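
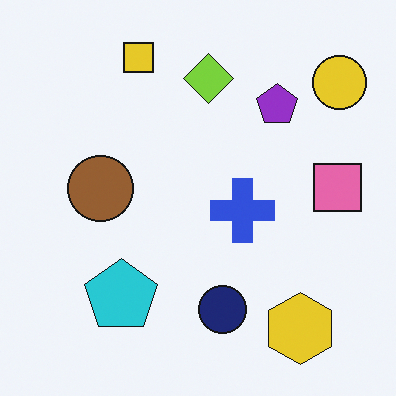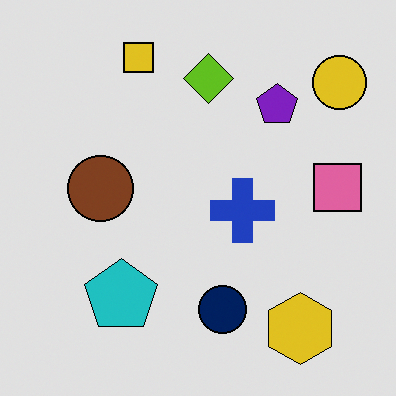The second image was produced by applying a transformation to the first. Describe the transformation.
The transformation is: posterized to a reduced palette.

Each flat color has snapped to a coarser quantized level — most visibly, the near-white background has dropped to a flat grey.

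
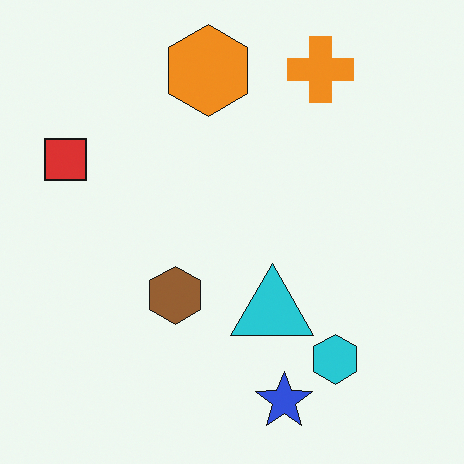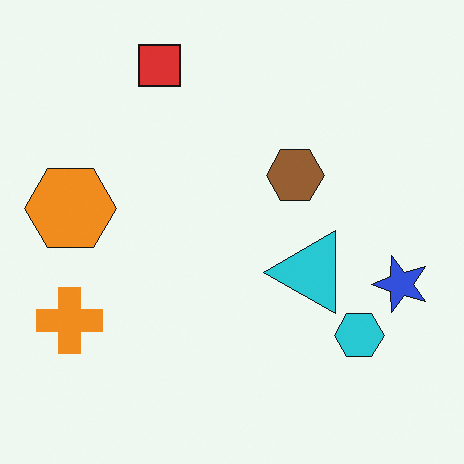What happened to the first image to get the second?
It was transposed (reflected across the top-left ↔ bottom-right diagonal).

Shapes have swapped their row and column positions — what was in the top-right is now in the bottom-left — a diagonal reflection.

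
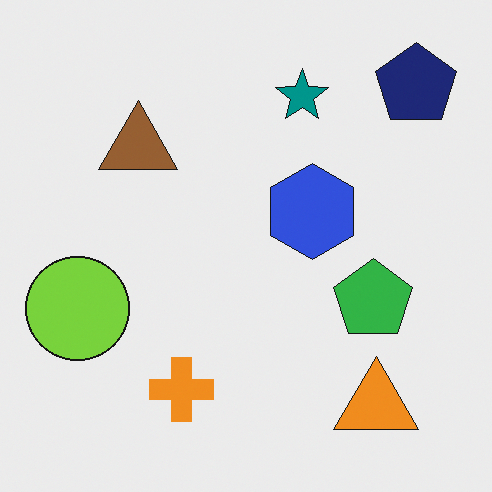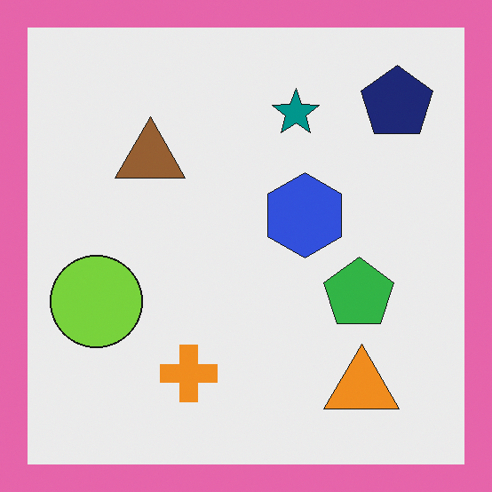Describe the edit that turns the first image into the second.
The second image is the first framed with a pink border.

A solid pink frame runs around the edge of the second image, with the content slightly shrunk inside it.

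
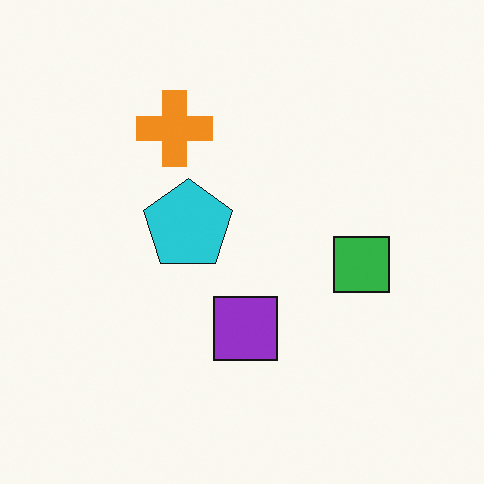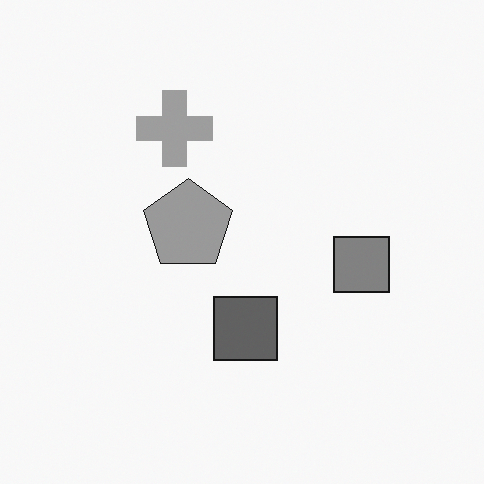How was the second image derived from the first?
This is the original image converted to grayscale.

All color is removed — every shape is now a shade of grey.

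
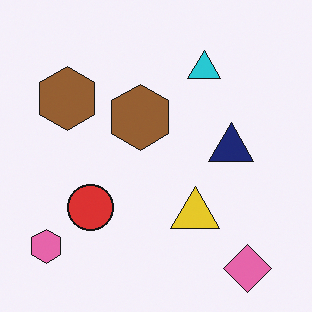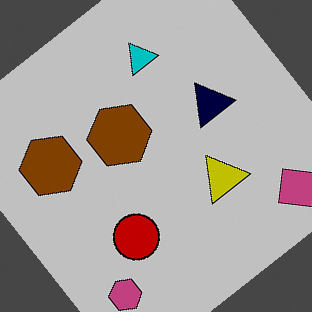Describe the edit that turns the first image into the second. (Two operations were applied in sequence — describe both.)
This is the original image aggressively posterized, then rotated counter-clockwise by a large amount — several tens of degrees.

Each flat color has snapped to a coarser quantized level — most visibly, the near-white background has dropped to a flat grey. Every shape is tilted by the same angle and the image corners show triangular fill wedges — a whole-image rotation by a non-right angle.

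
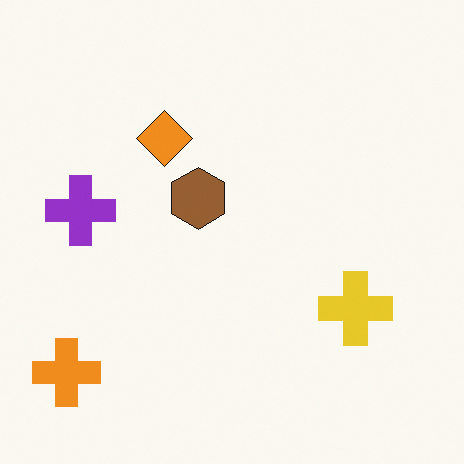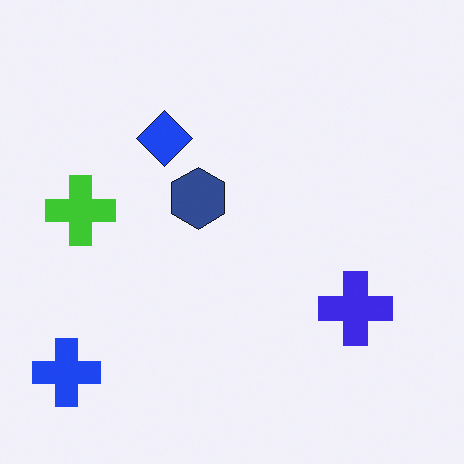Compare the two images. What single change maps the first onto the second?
The image was hue-shifted by a large amount.

Every shape's color has rotated by the same amount around the hue wheel — a uniform hue shift.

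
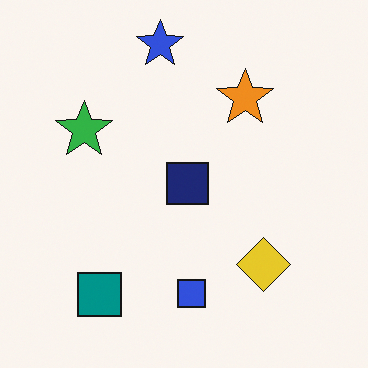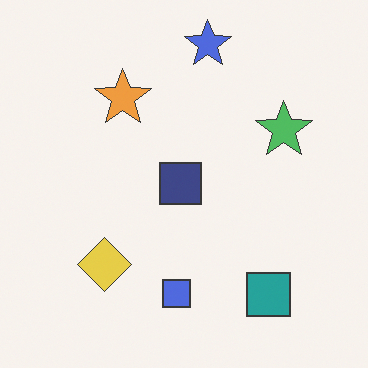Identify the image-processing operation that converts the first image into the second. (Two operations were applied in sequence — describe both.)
This is the original image flipped horizontally (left ↔ right), then given slightly reduced contrast.

The green star is in the left of the first image and the right of the second — shapes on opposite sides of the vertical midline have swapped in a mirror flip. Tones are pushed toward mid-grey across the whole image — a global contrast change.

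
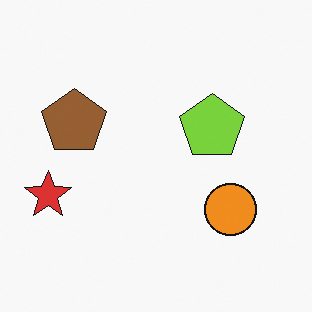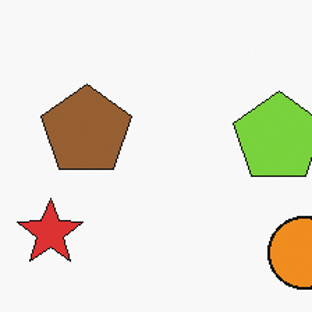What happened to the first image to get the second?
The image was cropped to a modestly smaller region and rescaled.

The visible shapes are larger and the field of view is narrower; shapes near the original edges may be partly or wholly outside the frame — a crop-and-rescale.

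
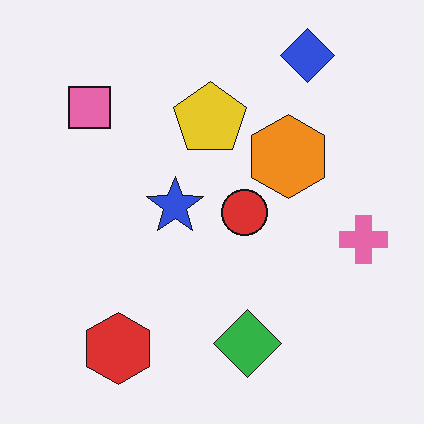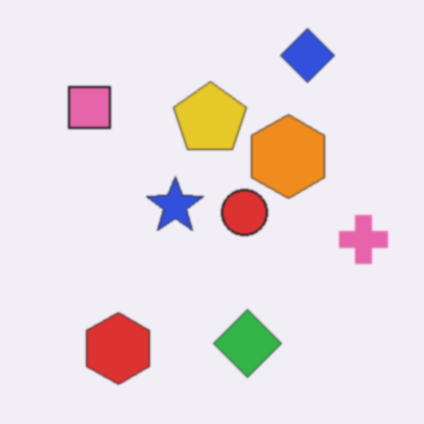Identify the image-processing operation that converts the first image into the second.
It was lightly blurred.

Shape edges and outlines are uniformly softened across the whole image.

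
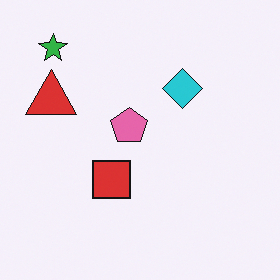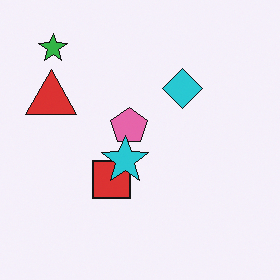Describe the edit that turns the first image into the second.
Overlaid with an additional cyan star.

A cyan star appears in the second image that is absent from the first.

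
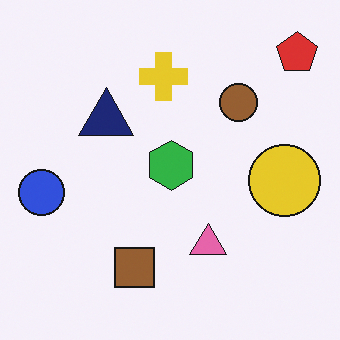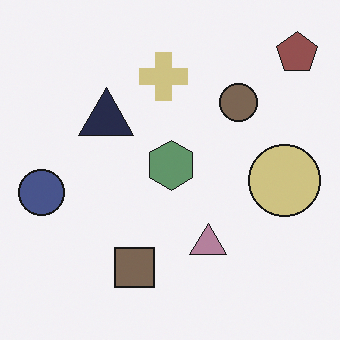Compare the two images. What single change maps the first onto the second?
Heavily desaturated.

All colors are more muted and greyish — a global saturation change.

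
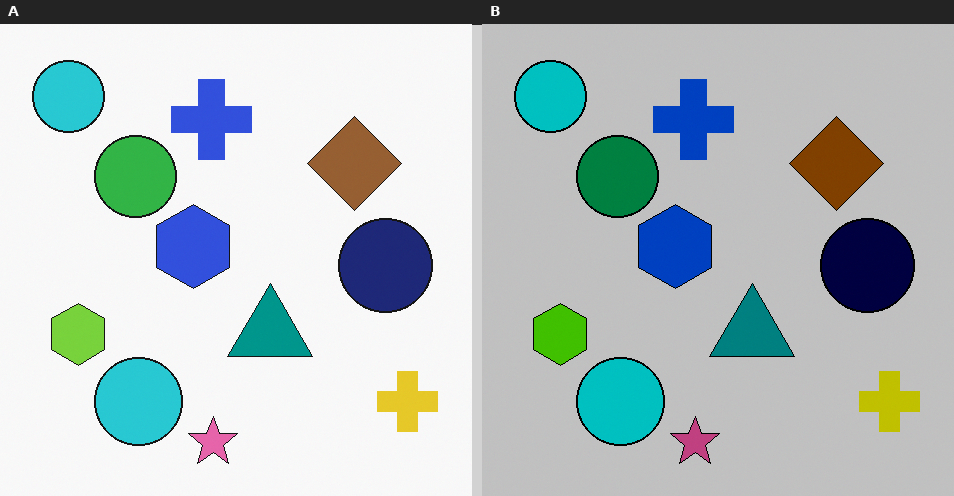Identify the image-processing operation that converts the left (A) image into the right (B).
It was heavily posterized to just a handful of flat colors.

Each flat color has snapped to a coarser quantized level — most visibly, the near-white background has dropped to a flat grey.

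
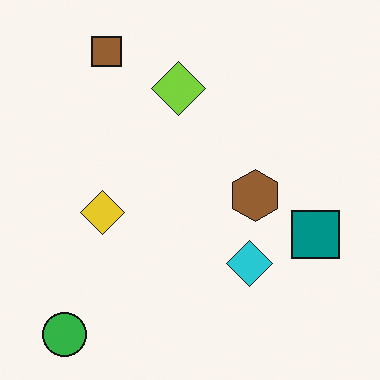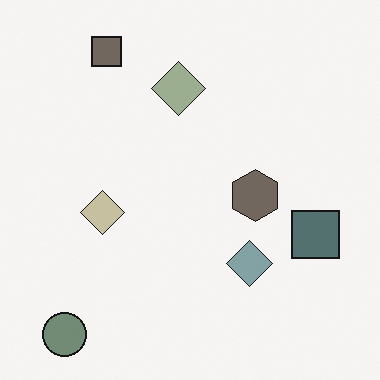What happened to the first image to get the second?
The transformation is: made much more muted (saturation change).

All colors are more muted and greyish — a global saturation change.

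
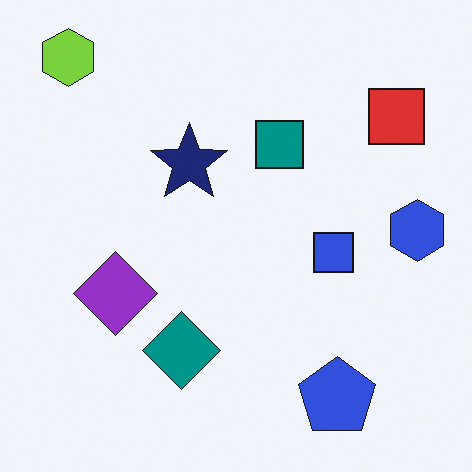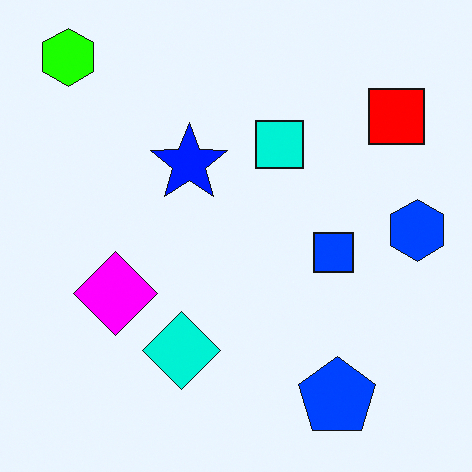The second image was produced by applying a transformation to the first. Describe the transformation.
Made much more vivid (saturation change).

All colors are more vivid — a global saturation change.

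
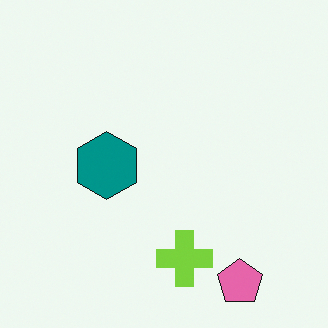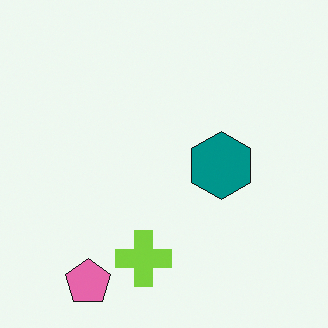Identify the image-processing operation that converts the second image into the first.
It was flipped horizontally (left ↔ right).

The pink pentagon is in the bottom-left of the second image and the bottom-right of the first — shapes on opposite sides of the vertical midline have swapped in a mirror flip.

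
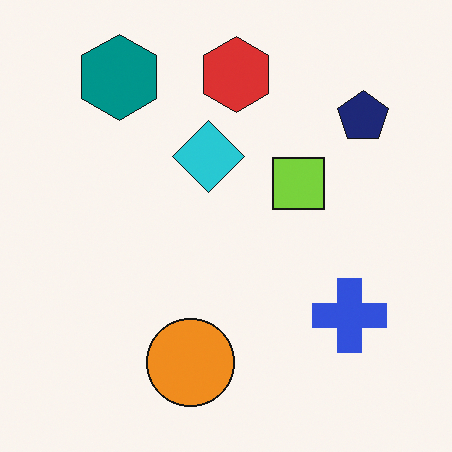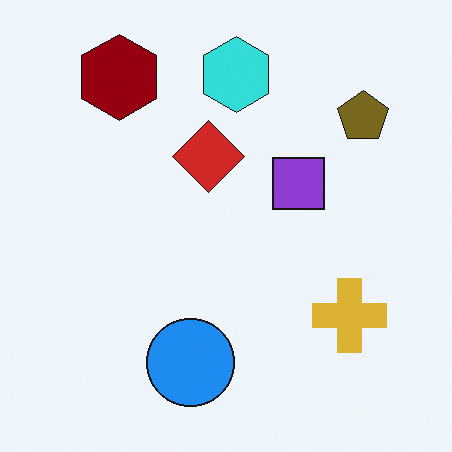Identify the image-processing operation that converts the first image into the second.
The second image is the first hue-shifted by a large amount.

Every shape's color has rotated by the same amount around the hue wheel — a uniform hue shift.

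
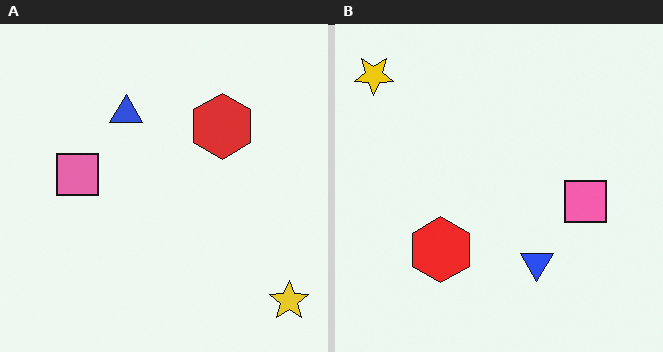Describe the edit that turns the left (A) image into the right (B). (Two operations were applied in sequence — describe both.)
It was rotated 180°, then slightly oversaturated.

The yellow star sits in the bottom-right of the left (A) image and the top-left of the right (B) — consistent with a whole-image 180° rotation. All colors are more vivid — a global saturation change.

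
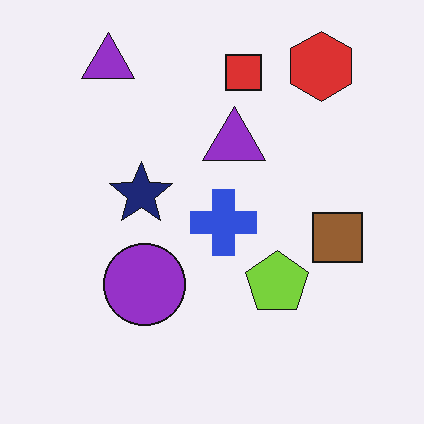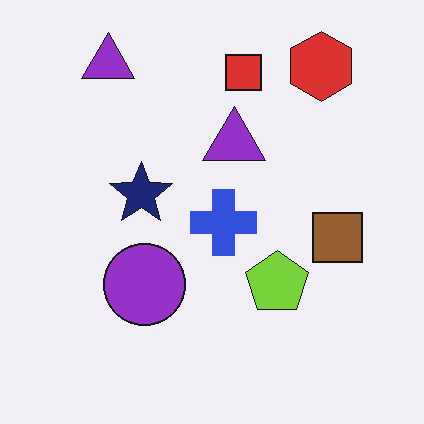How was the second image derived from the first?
Given moderate JPEG compression.

Blocky 8×8 compression artifacts appear around shape edges and the flat background shows ringing — characteristic JPEG degradation.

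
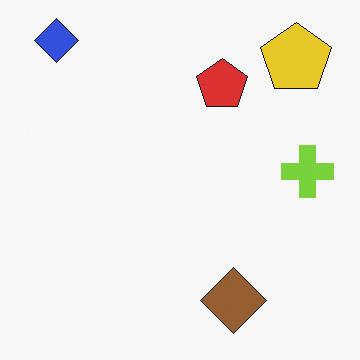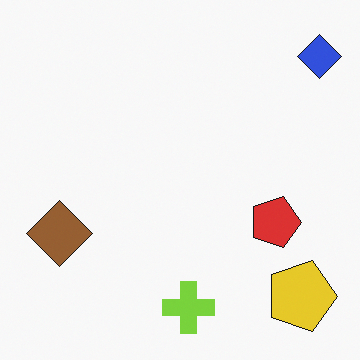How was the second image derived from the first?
The image was rotated 90° clockwise.

The blue diamond sits in the top-left of the first image and the top-right of the second — consistent with a whole-image 90° clockwise rotation.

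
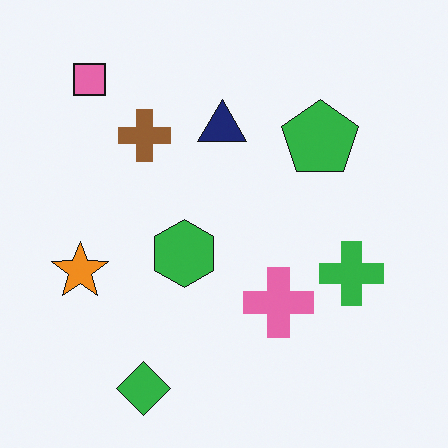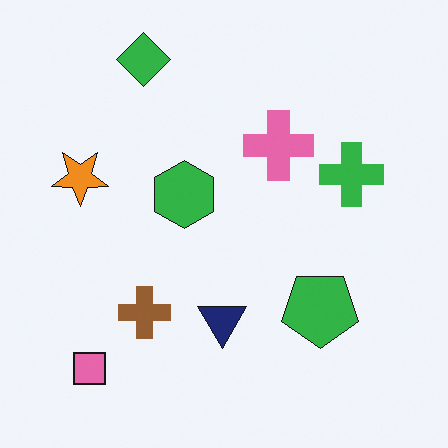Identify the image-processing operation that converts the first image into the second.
It was flipped vertically (top ↔ bottom).

The green diamond is in the bottom-left of the first image and the top-left of the second — shapes on opposite sides of the horizontal midline have swapped in a mirror flip.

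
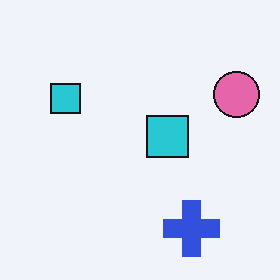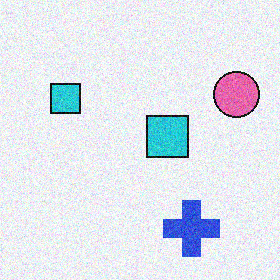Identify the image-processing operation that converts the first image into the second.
This is the original image degraded with visible gaussian noise.

Random speckle covers the whole image, including the flat background.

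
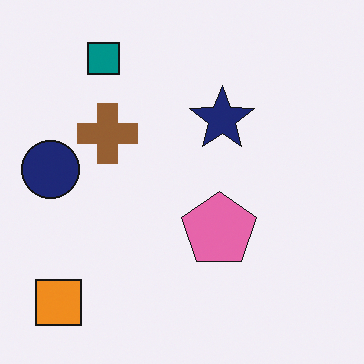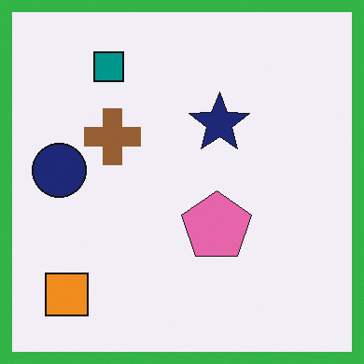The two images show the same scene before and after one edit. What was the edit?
The image was framed with a green border.

A solid green frame runs around the edge of the second image, with the content slightly shrunk inside it.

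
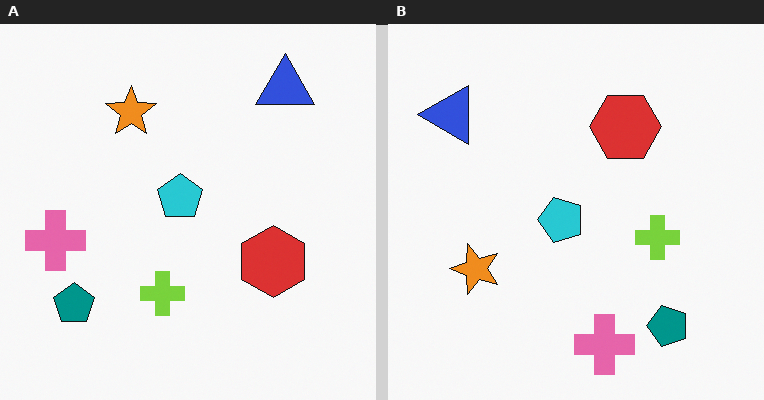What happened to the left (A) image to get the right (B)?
The right (B) image is the left (A) rotated 90° counter-clockwise.

The blue triangle sits in the top-right of the left (A) image and the top-left of the right (B) — consistent with a whole-image 90° counter-clockwise rotation.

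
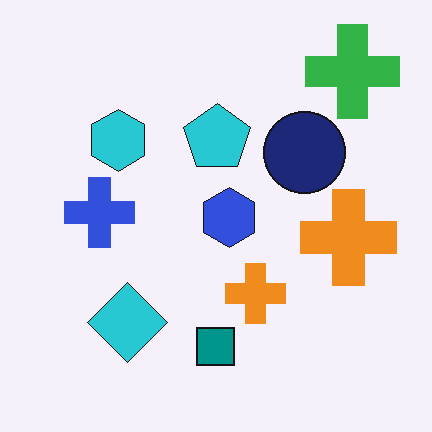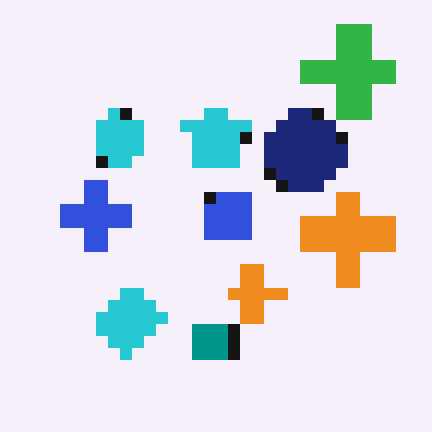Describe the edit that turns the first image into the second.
It was coarsely pixelated.

Shapes are reduced to large square blocks; fine edges and outlines are lost — a downscale-then-upscale (mosaic) effect.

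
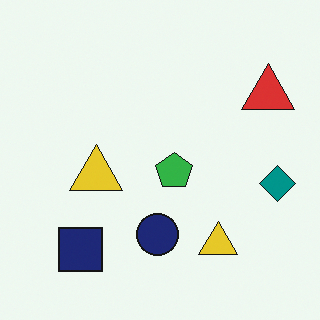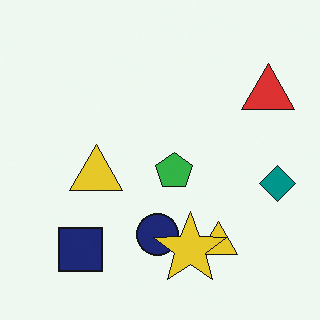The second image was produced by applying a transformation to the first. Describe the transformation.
Overlaid with an additional yellow star.

A yellow star appears in the second image that is absent from the first.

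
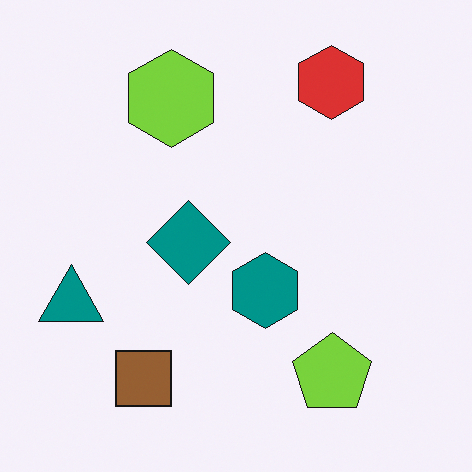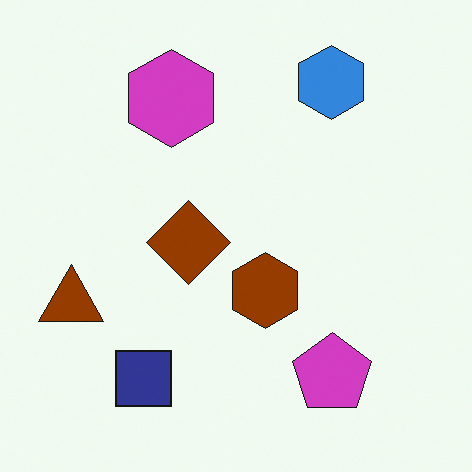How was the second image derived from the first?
The second image is the first hue-shifted through roughly half the color wheel.

Every shape's color has rotated by the same amount around the hue wheel — a uniform hue shift.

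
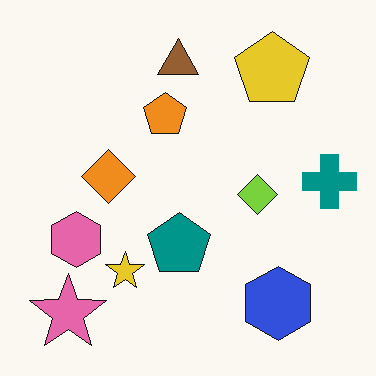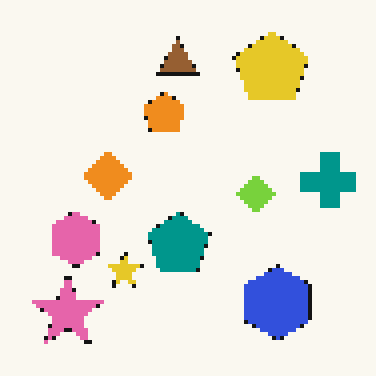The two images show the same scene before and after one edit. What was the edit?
This is the original image lightly pixelated (a mild mosaic effect).

Shapes are reduced to large square blocks; fine edges and outlines are lost — a downscale-then-upscale (mosaic) effect.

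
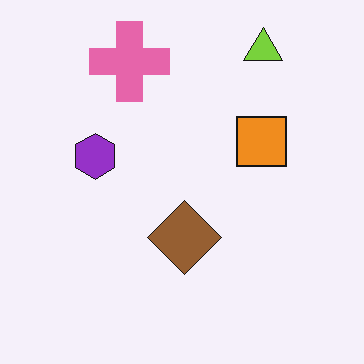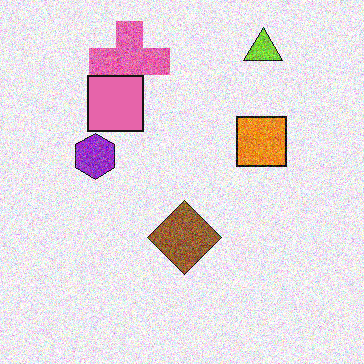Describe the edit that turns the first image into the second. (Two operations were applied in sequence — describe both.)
Degraded with strong gaussian noise, then overlaid with an additional pink square.

Random speckle covers the whole image, including the flat background. A pink square appears in the second image that is absent from the first.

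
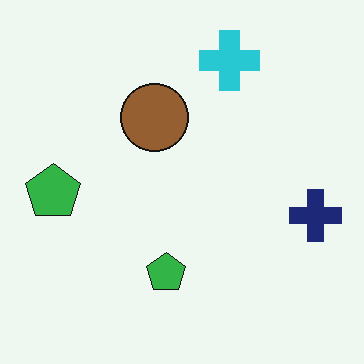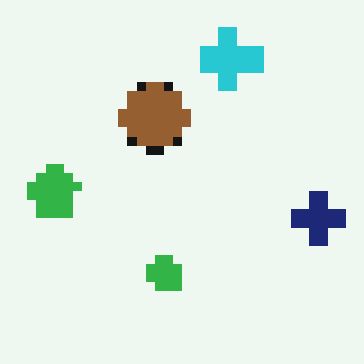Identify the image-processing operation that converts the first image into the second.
It was heavily pixelated into large blocks.

Shapes are reduced to large square blocks; fine edges and outlines are lost — a downscale-then-upscale (mosaic) effect.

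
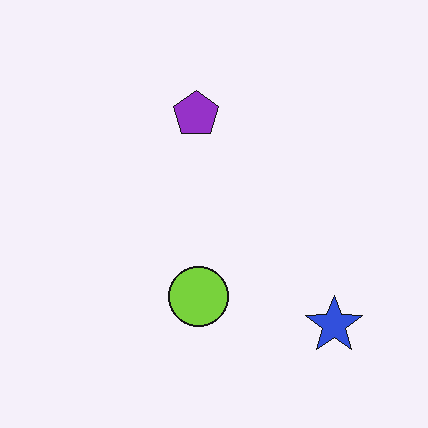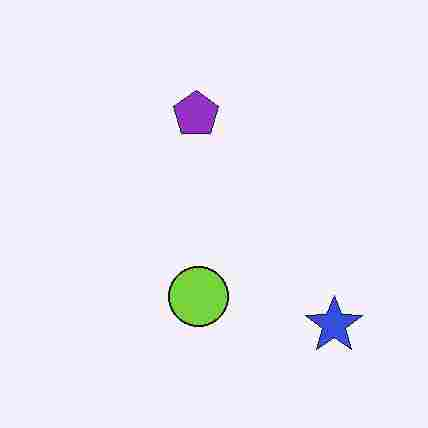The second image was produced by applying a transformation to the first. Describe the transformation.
The second image is the first degraded with heavy JPEG compression.

Blocky 8×8 compression artifacts appear around shape edges and the flat background shows ringing — characteristic JPEG degradation.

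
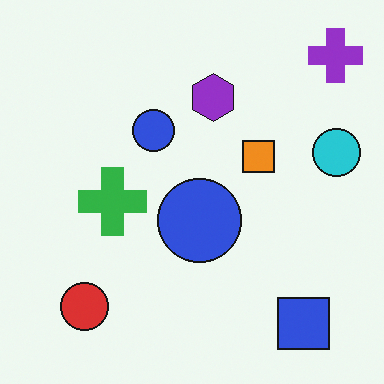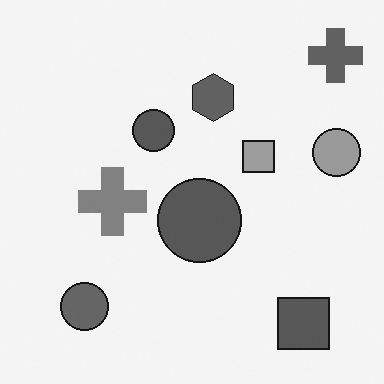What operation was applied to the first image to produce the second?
It was converted to grayscale.

All color is removed — every shape is now a shade of grey.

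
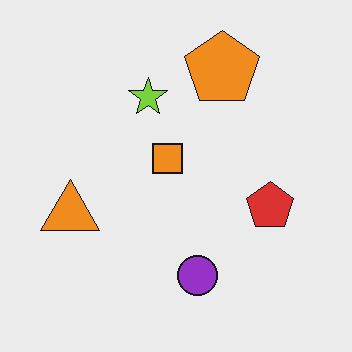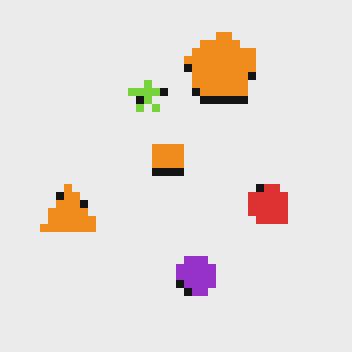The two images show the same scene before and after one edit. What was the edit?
The second image is the first pixelated into visible square blocks.

Shapes are reduced to large square blocks; fine edges and outlines are lost — a downscale-then-upscale (mosaic) effect.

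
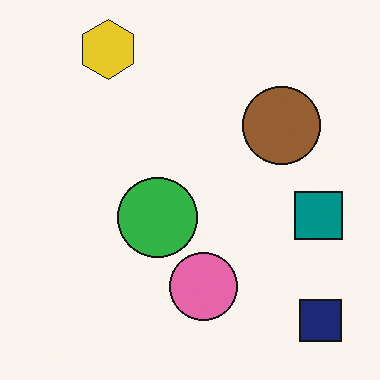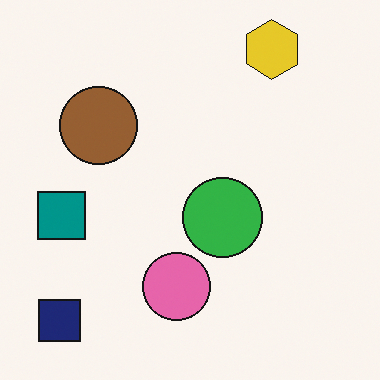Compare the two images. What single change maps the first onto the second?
Flipped horizontally (left ↔ right).

The navy square is in the bottom-right of the first image and the bottom-left of the second — shapes on opposite sides of the vertical midline have swapped in a mirror flip.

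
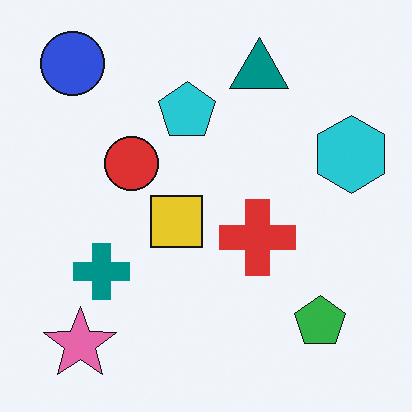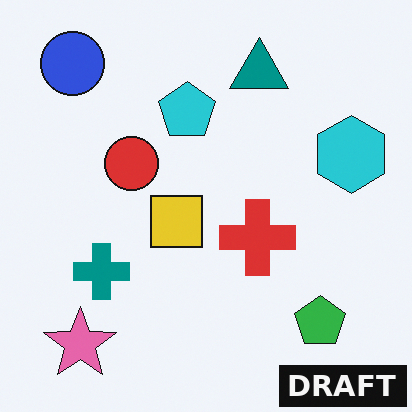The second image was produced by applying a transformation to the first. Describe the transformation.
It was watermarked with the text "DRAFT" in the lower-right corner.

A dark label reading "DRAFT" appears in the lower-right corner.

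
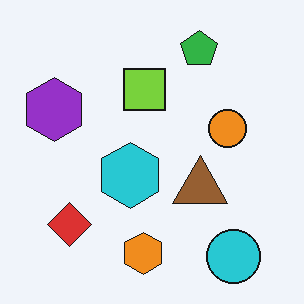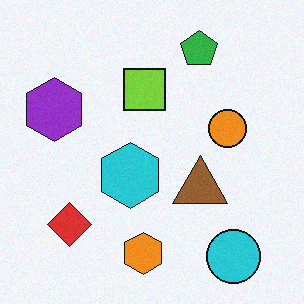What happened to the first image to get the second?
The second image is the first degraded with light additive noise.

Random speckle covers the whole image, including the flat background.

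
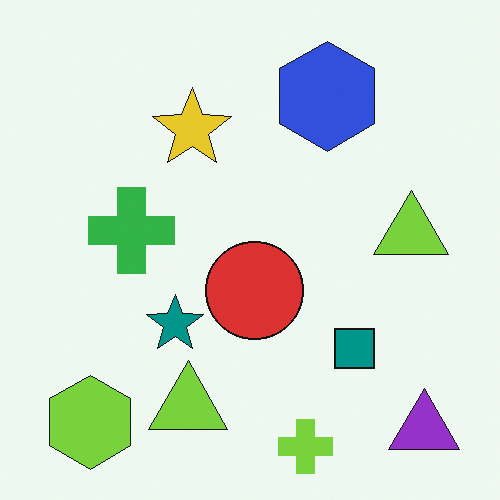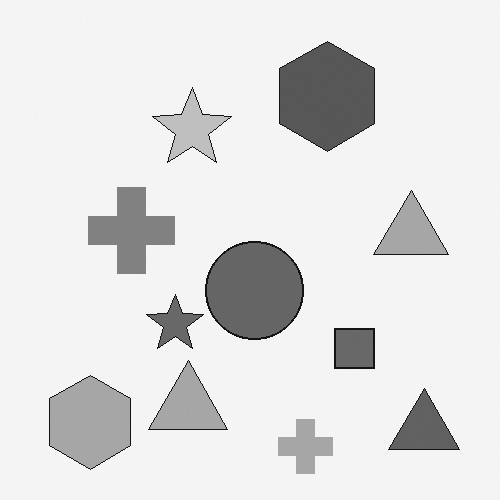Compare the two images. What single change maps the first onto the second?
It was converted to grayscale.

All color is removed — every shape is now a shade of grey.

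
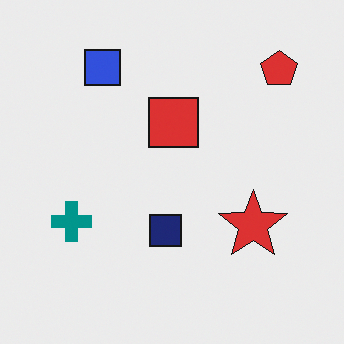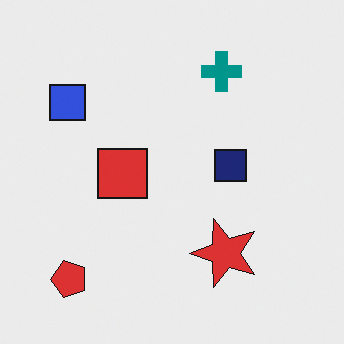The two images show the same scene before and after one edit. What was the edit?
The image was transposed (reflected across the top-left ↔ bottom-right diagonal).

Shapes have swapped their row and column positions — what was in the top-right is now in the bottom-left — a diagonal reflection.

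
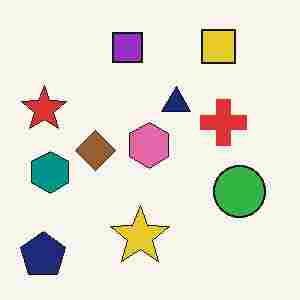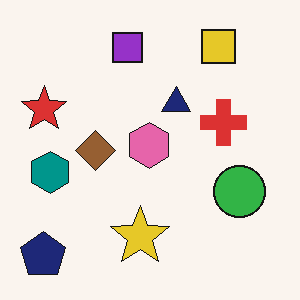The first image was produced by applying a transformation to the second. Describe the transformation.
This is the original image heavily JPEG-compressed with obvious blocking artifacts.

Blocky 8×8 compression artifacts appear around shape edges and the flat background shows ringing — characteristic JPEG degradation.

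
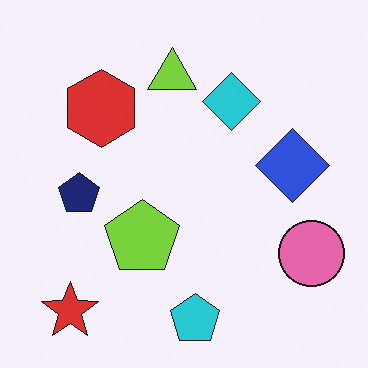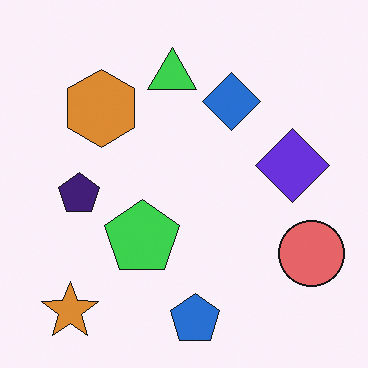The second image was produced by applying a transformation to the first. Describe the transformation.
The transformation is: hue-shifted by a small amount.

Every shape's color has rotated by the same amount around the hue wheel — a uniform hue shift.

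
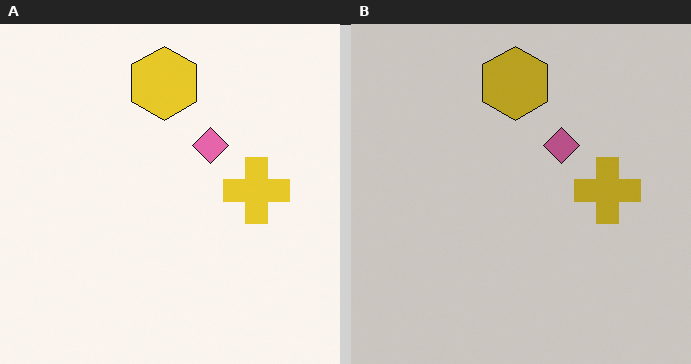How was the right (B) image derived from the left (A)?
Slightly darkened.

Every pixel — background and shapes alike — is uniformly darkened.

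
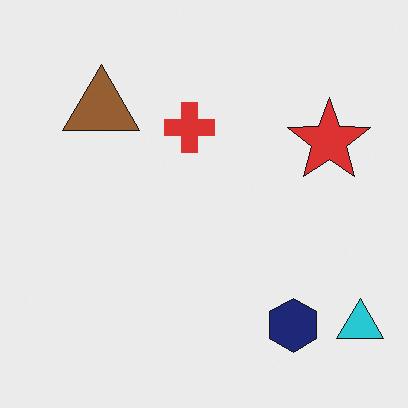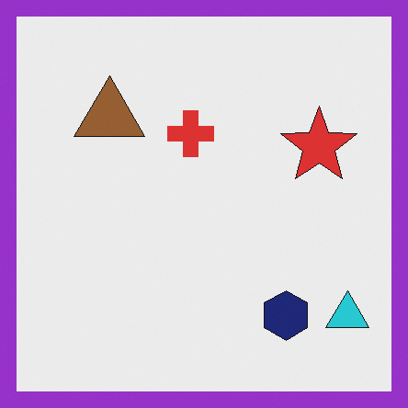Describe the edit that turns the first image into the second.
It was framed with a purple border.

A solid purple frame runs around the edge of the second image, with the content slightly shrunk inside it.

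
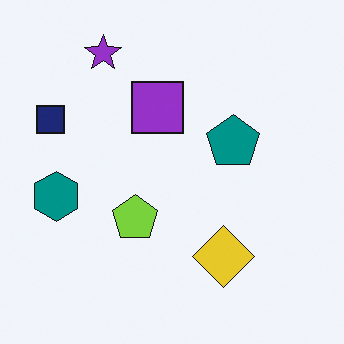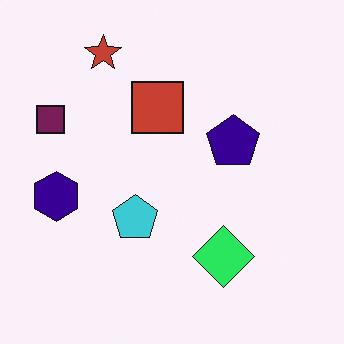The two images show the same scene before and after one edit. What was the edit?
The second image is the first hue-shifted through roughly a third of the color wheel.

Every shape's color has rotated by the same amount around the hue wheel — a uniform hue shift.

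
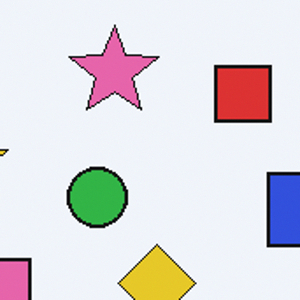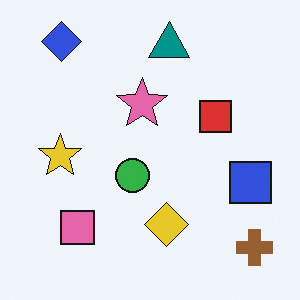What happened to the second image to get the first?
The first image is the second cropped to a noticeably smaller region and rescaled.

The visible shapes are larger and the field of view is narrower; shapes near the original edges may be partly or wholly outside the frame — a crop-and-rescale.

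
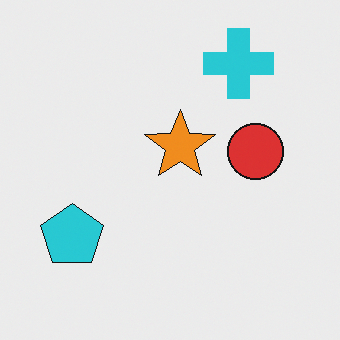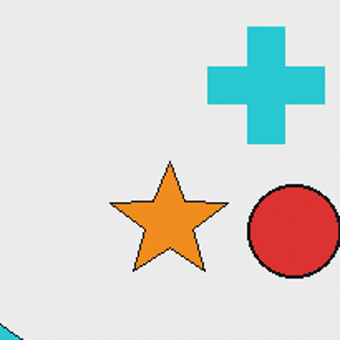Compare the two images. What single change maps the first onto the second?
The image was cropped to a noticeably smaller region and rescaled.

The visible shapes are larger and the field of view is narrower; shapes near the original edges may be partly or wholly outside the frame — a crop-and-rescale.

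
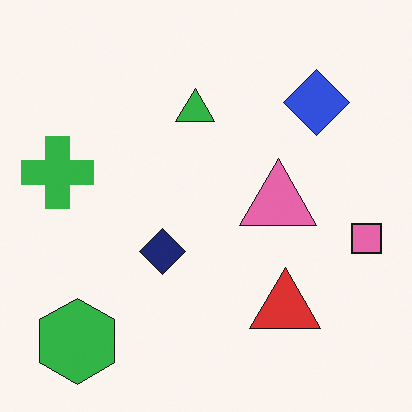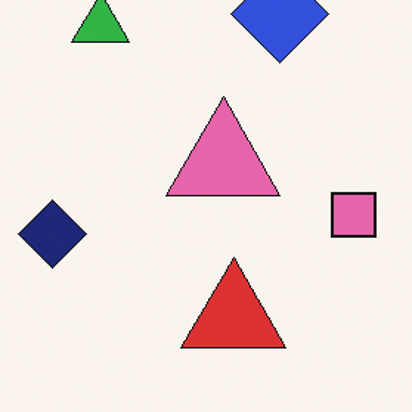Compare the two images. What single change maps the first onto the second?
It was cropped slightly and scaled back up.

The visible shapes are larger and the field of view is narrower; shapes near the original edges may be partly or wholly outside the frame — a crop-and-rescale.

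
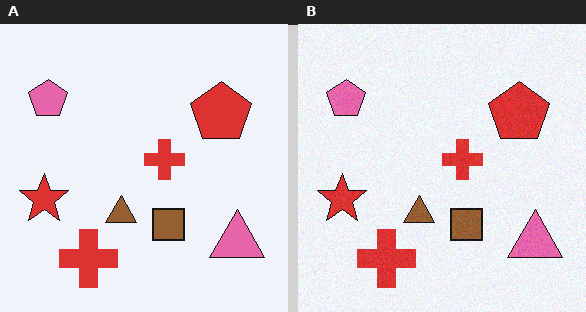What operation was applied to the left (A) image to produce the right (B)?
This is the original image degraded with subtle gaussian noise.

Random speckle covers the whole image, including the flat background.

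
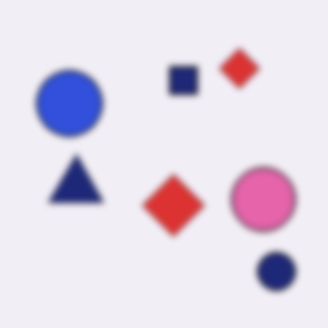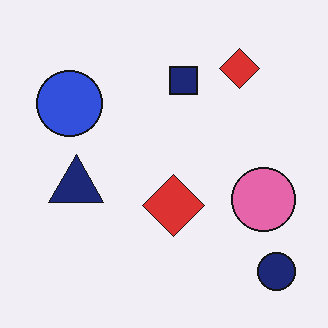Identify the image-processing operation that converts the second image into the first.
It was moderately blurred.

Shape edges and outlines are uniformly softened across the whole image.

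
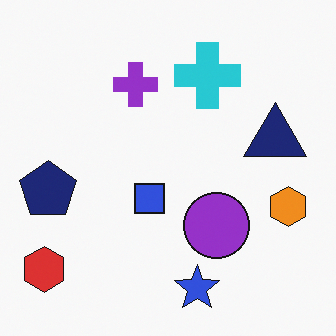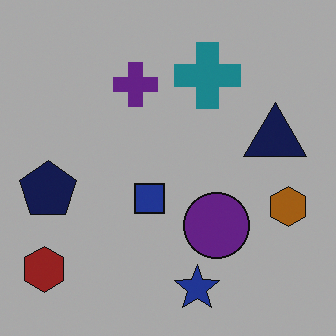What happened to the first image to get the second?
It was noticeably darkened.

Every pixel — background and shapes alike — is uniformly darkened.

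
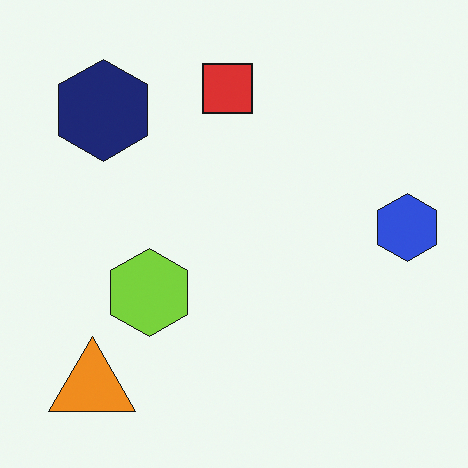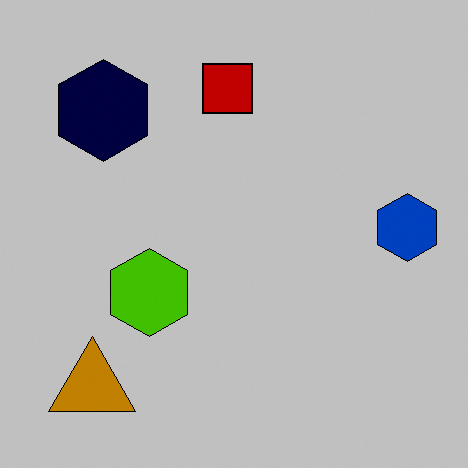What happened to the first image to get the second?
The transformation is: heavily posterized to just a handful of flat colors.

Each flat color has snapped to a coarser quantized level — most visibly, the near-white background has dropped to a flat grey.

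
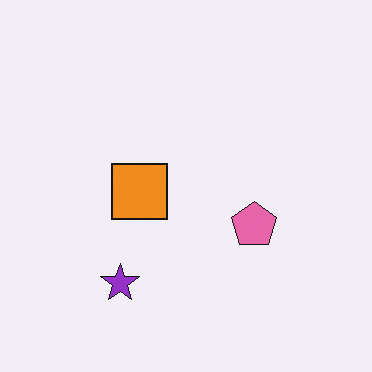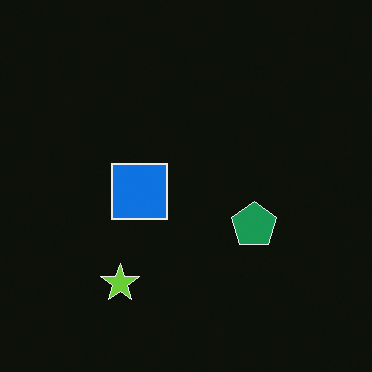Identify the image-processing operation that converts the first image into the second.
The image was color-inverted (negative).

The light background has become dark and every shape's color is its complement — a photographic negative.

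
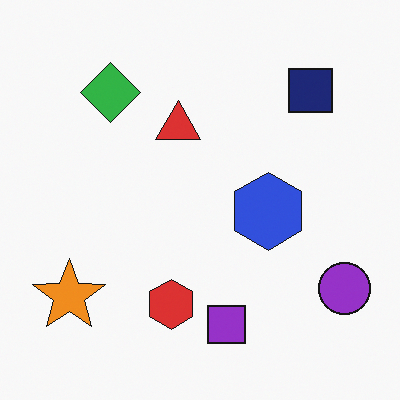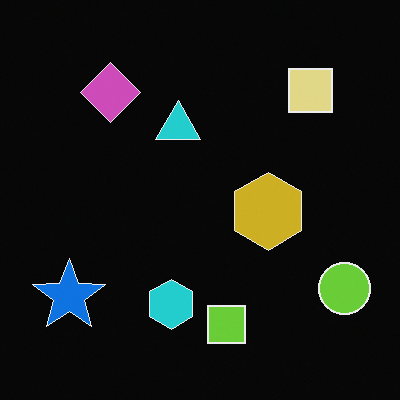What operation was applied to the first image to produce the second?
This is the original image color-inverted (negative).

The light background has become dark and every shape's color is its complement — a photographic negative.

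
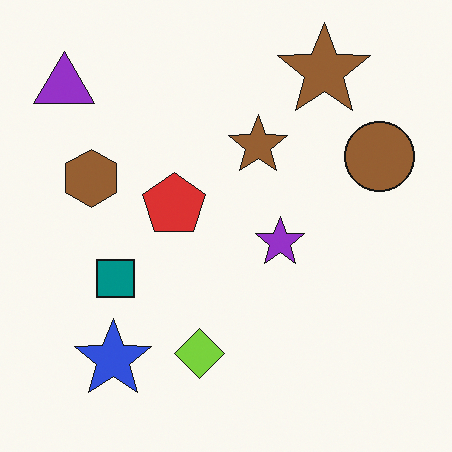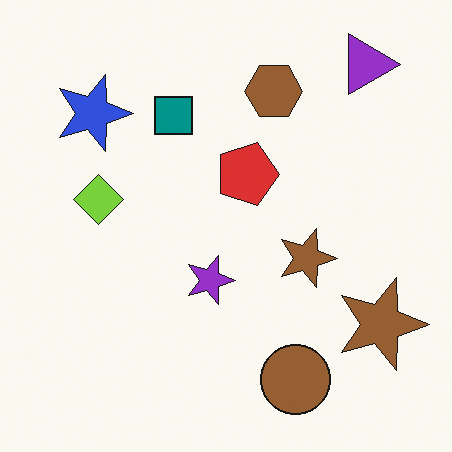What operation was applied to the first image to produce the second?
The second image is the first rotated 90° clockwise.

The purple triangle sits in the top-left of the first image and the top-right of the second — consistent with a whole-image 90° clockwise rotation.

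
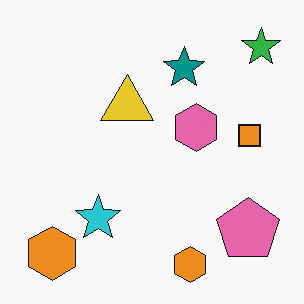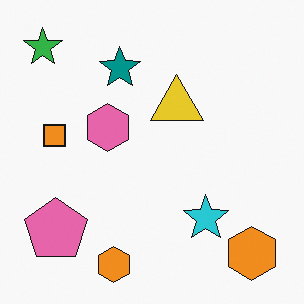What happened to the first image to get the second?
This is the original image flipped horizontally (left ↔ right).

The green star is in the top-right of the first image and the top-left of the second — shapes on opposite sides of the vertical midline have swapped in a mirror flip.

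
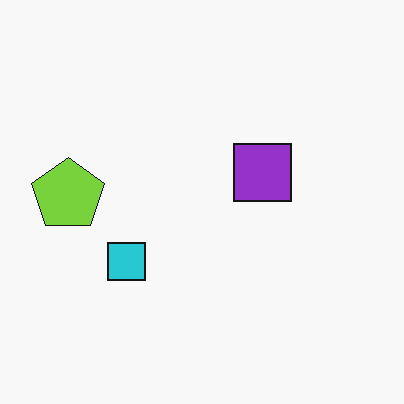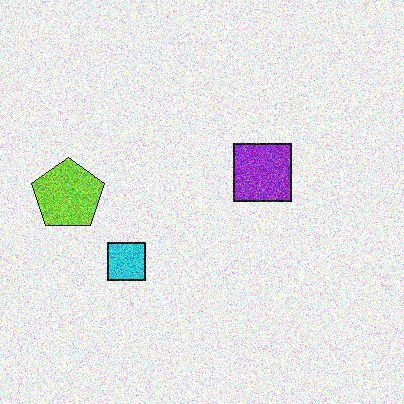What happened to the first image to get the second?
Degraded with a thick layer of grain.

Random speckle covers the whole image, including the flat background.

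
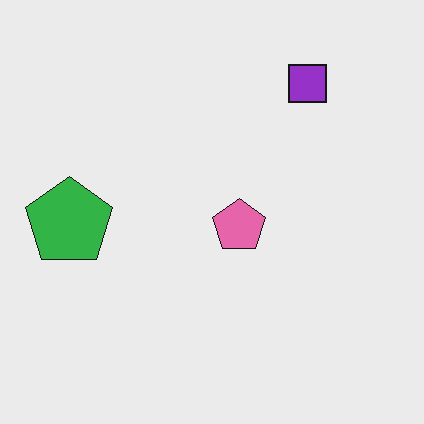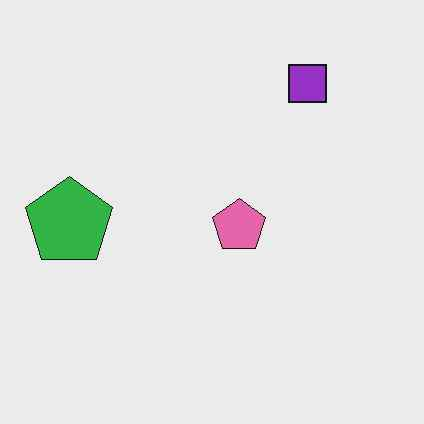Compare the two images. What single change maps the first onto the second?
Given moderate JPEG compression.

Blocky 8×8 compression artifacts appear around shape edges and the flat background shows ringing — characteristic JPEG degradation.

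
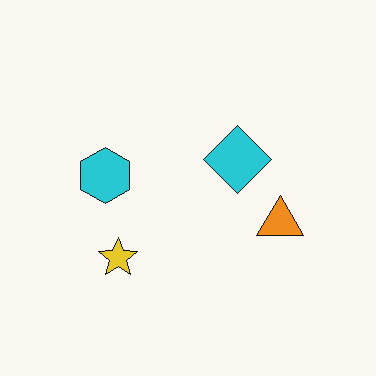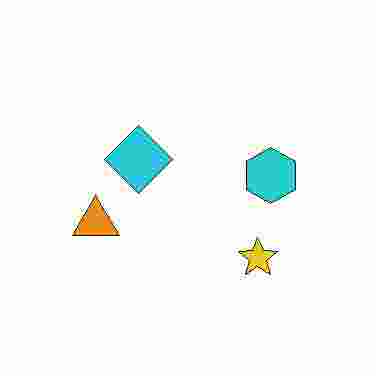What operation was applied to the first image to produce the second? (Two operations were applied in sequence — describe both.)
The image was heavily JPEG-compressed with obvious blocking artifacts, then flipped horizontally (left ↔ right).

Blocky 8×8 compression artifacts appear around shape edges and the flat background shows ringing — characteristic JPEG degradation. The orange triangle is in the right of the first image and the left of the second — shapes on opposite sides of the vertical midline have swapped in a mirror flip.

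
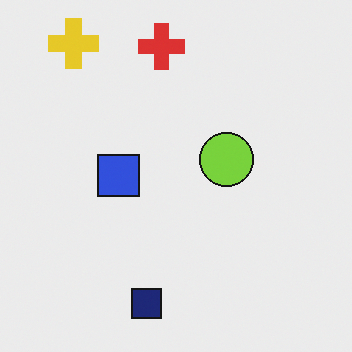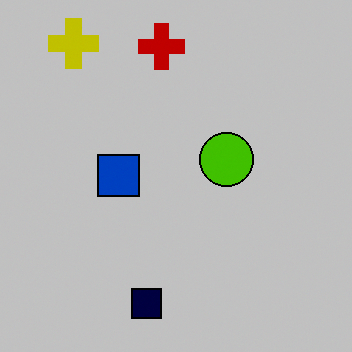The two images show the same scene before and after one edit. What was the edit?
The transformation is: heavily posterized to just a handful of flat colors.

Each flat color has snapped to a coarser quantized level — most visibly, the near-white background has dropped to a flat grey.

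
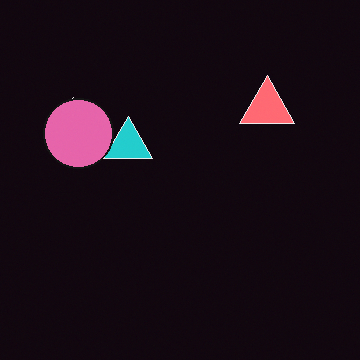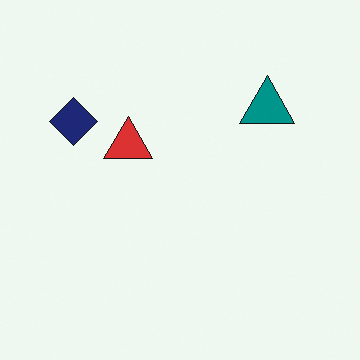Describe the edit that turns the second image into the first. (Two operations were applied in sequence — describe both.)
The transformation is: color-inverted (negative), then overlaid with an additional pink circle.

The light background has become dark and every shape's color is its complement — a photographic negative. A pink circle appears in the first image that is absent from the second.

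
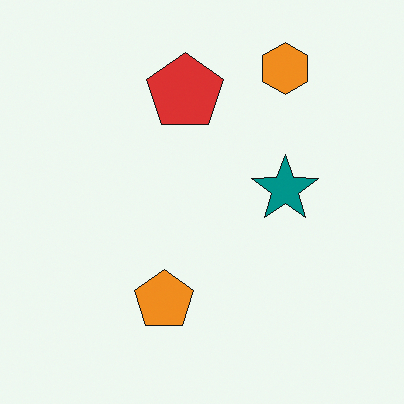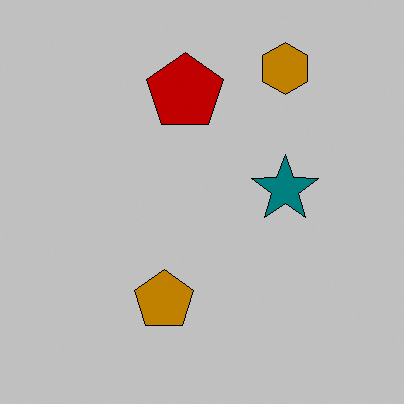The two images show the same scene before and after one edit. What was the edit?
The second image is the first aggressively posterized.

Each flat color has snapped to a coarser quantized level — most visibly, the near-white background has dropped to a flat grey.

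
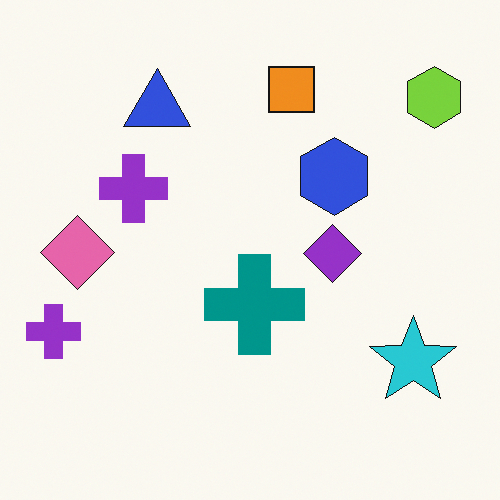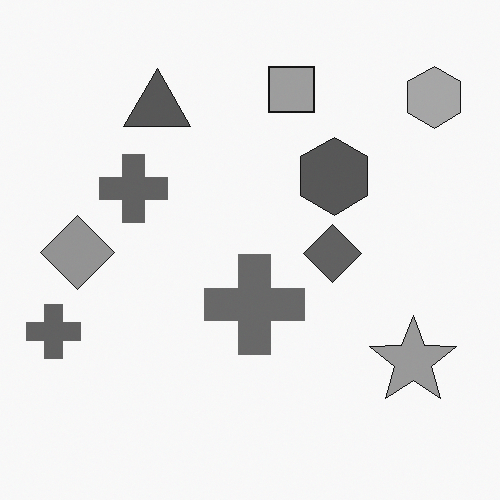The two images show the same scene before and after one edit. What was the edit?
The second image is the first converted to grayscale.

All color is removed — every shape is now a shade of grey.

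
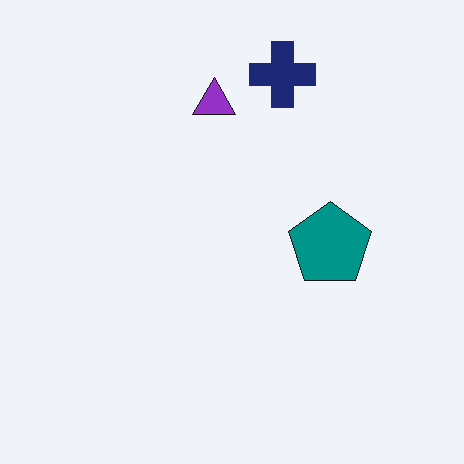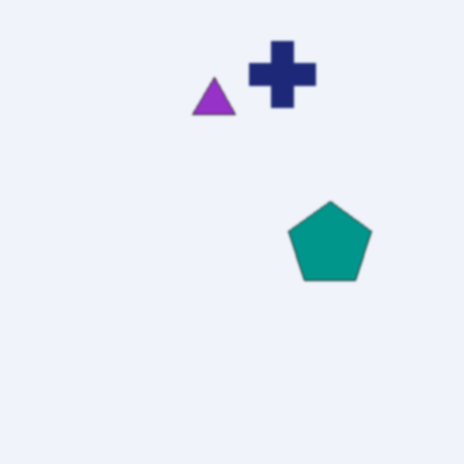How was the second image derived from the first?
The second image is the first given a subtle gaussian blur.

Shape edges and outlines are uniformly softened across the whole image.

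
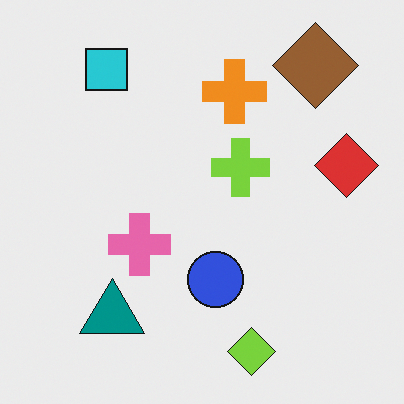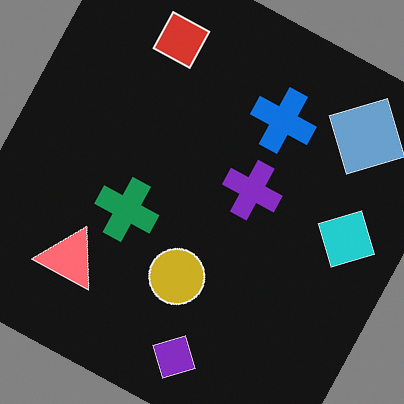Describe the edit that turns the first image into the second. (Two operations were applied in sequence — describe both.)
Color-inverted (negative), then rotated clockwise by a moderate amount.

The light background has become dark and every shape's color is its complement — a photographic negative. Every shape is tilted by the same angle and the image corners show triangular fill wedges — a whole-image rotation by a non-right angle.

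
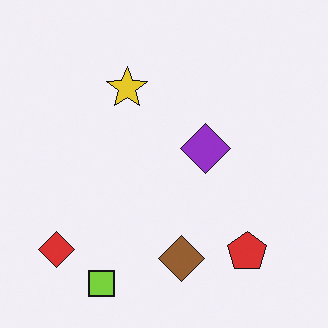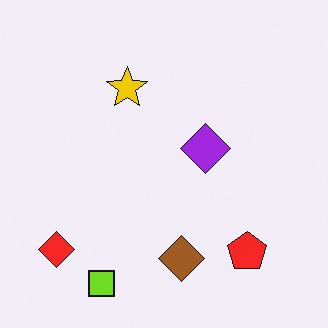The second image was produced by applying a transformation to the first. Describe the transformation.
Slightly oversaturated.

All colors are more vivid — a global saturation change.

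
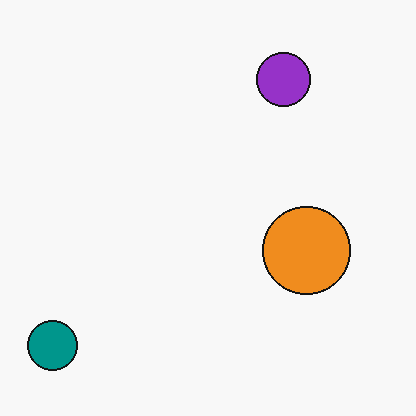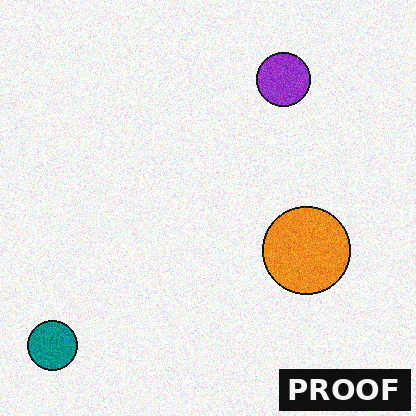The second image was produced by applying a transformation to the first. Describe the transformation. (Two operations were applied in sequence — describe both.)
The second image is the first degraded with moderate additive noise, then watermarked with the text "PROOF" in the lower-right corner.

Random speckle covers the whole image, including the flat background. A dark label reading "PROOF" appears in the lower-right corner.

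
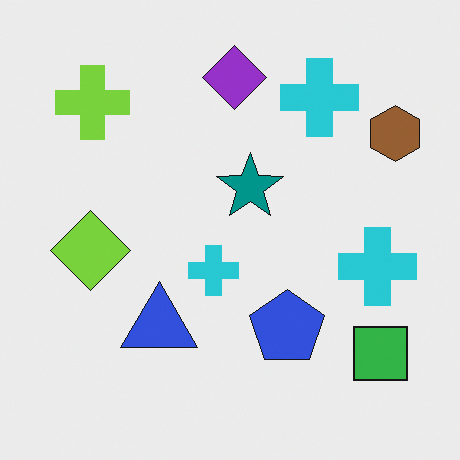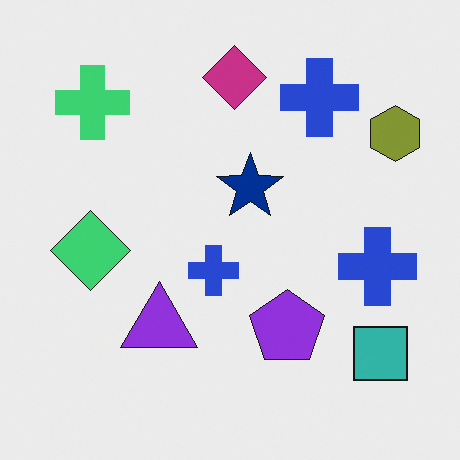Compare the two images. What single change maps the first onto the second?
The image was hue-shifted by a small amount.

Every shape's color has rotated by the same amount around the hue wheel — a uniform hue shift.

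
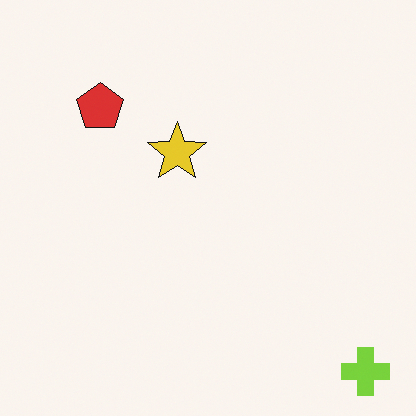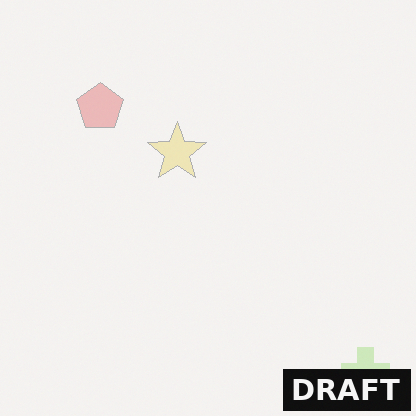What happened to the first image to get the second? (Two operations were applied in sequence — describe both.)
Given much lower contrast, then watermarked with the text "DRAFT" in the lower-right corner.

Tones are pushed toward mid-grey across the whole image — a global contrast change. A dark label reading "DRAFT" appears in the lower-right corner.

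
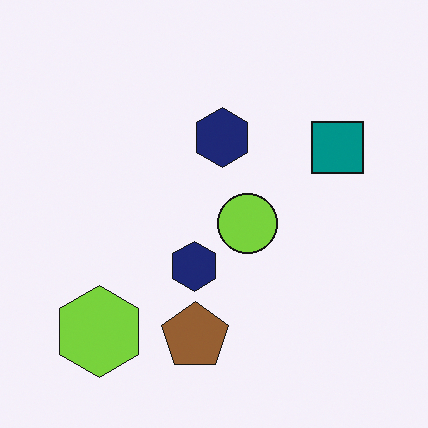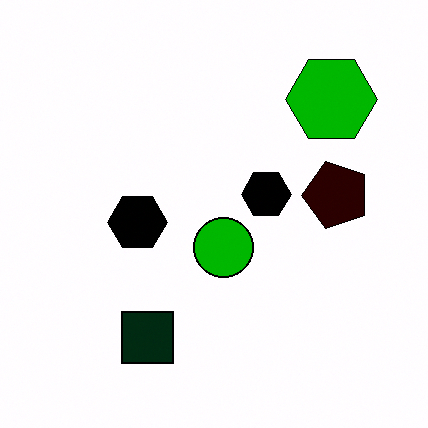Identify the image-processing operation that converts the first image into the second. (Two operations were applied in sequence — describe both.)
The transformation is: boosted in contrast, then transposed (reflected across the top-left ↔ bottom-right diagonal).

Tones are pushed away from mid-grey across the whole image — a global contrast change. Shapes have swapped their row and column positions — what was in the top-right is now in the bottom-left — a diagonal reflection.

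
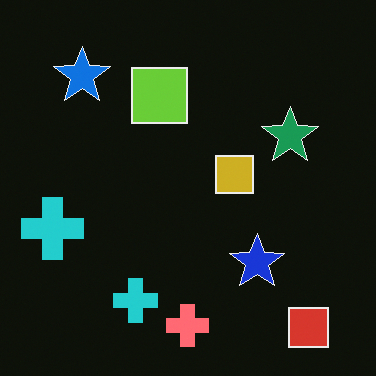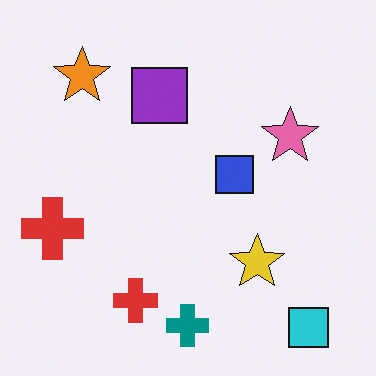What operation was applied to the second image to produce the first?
The image was color-inverted (negative).

The light background has become dark and every shape's color is its complement — a photographic negative.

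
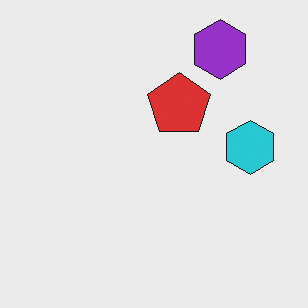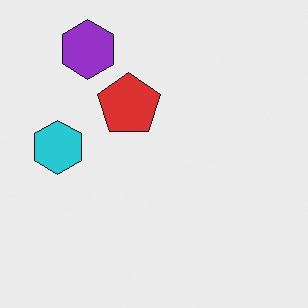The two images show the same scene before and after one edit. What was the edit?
Flipped horizontally (left ↔ right).

The cyan hexagon is in the right of the first image and the left of the second — shapes on opposite sides of the vertical midline have swapped in a mirror flip.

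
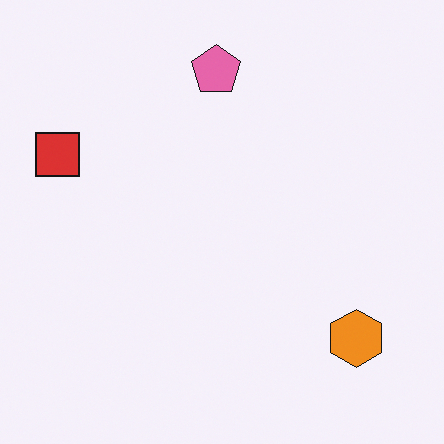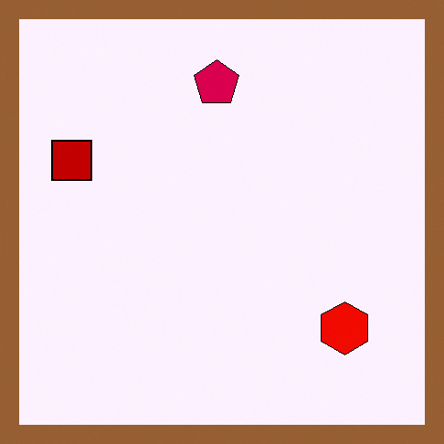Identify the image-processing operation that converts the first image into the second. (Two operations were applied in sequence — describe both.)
The second image is the first given much higher contrast, then framed with a brown border.

Tones are pushed away from mid-grey across the whole image — a global contrast change. A solid brown frame runs around the edge of the second image, with the content slightly shrunk inside it.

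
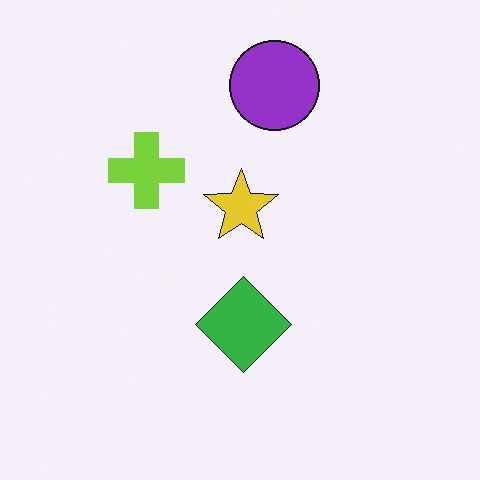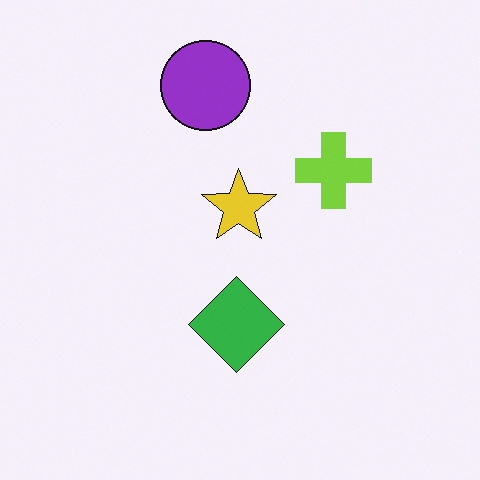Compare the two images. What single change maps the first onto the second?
The second image is the first flipped horizontally (left ↔ right).

The lime cross is in the left of the first image and the right of the second — shapes on opposite sides of the vertical midline have swapped in a mirror flip.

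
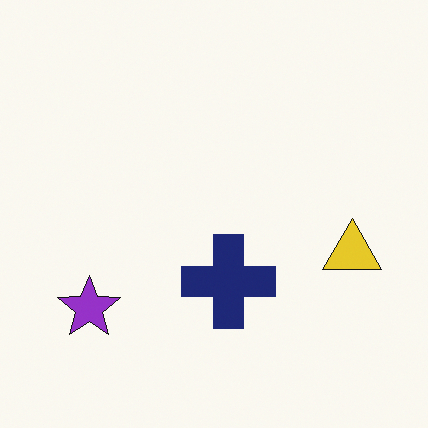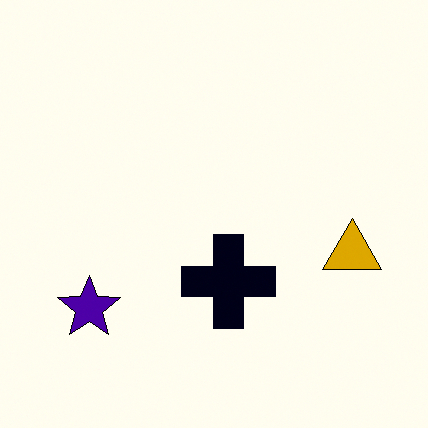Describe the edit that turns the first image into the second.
The image was boosted in contrast.

Tones are pushed away from mid-grey across the whole image — a global contrast change.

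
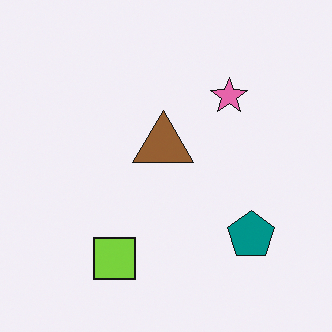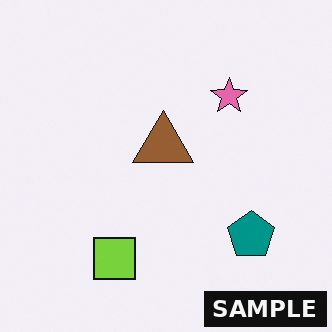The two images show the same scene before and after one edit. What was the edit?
The transformation is: watermarked with the text "SAMPLE" in the lower-right corner.

A dark label reading "SAMPLE" appears in the lower-right corner.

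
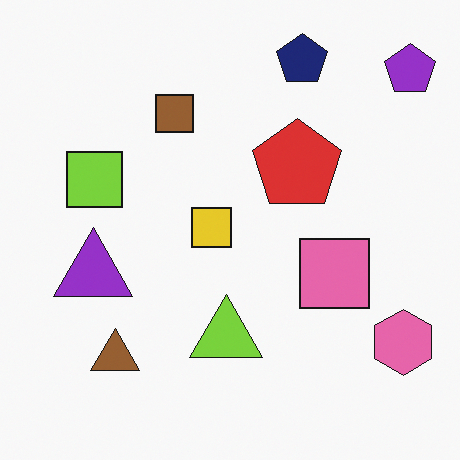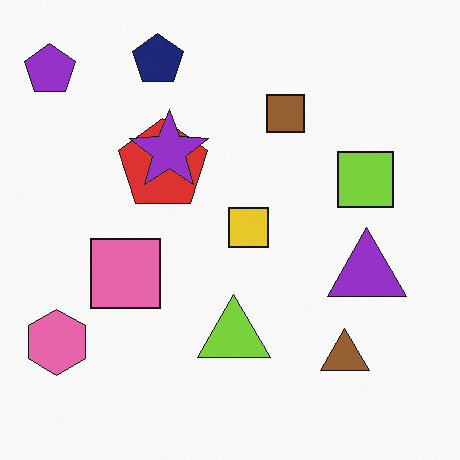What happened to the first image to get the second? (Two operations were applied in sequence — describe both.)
The transformation is: flipped horizontally (left ↔ right), then overlaid with an additional purple star.

The purple pentagon is in the top-right of the first image and the top-left of the second — shapes on opposite sides of the vertical midline have swapped in a mirror flip. A purple star appears in the second image that is absent from the first.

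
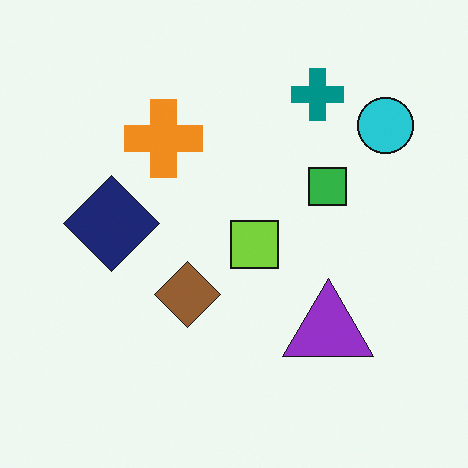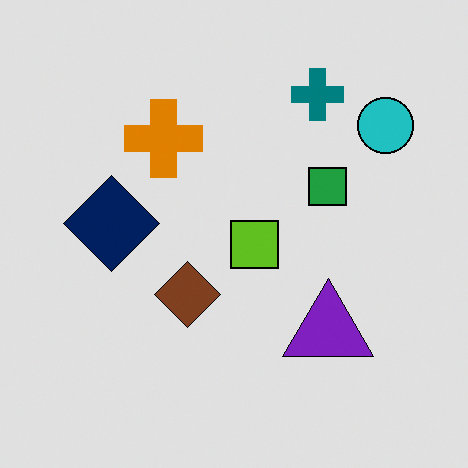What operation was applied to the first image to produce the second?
The second image is the first posterized to a reduced palette.

Each flat color has snapped to a coarser quantized level — most visibly, the near-white background has dropped to a flat grey.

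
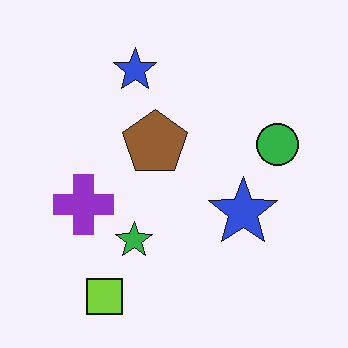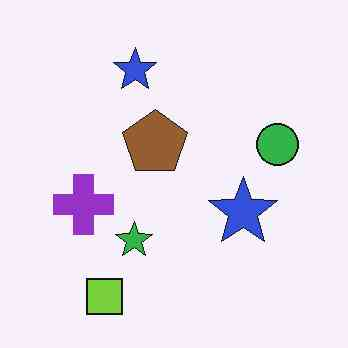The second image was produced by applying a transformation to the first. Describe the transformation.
It was JPEG-compressed with visible artifacts.

Blocky 8×8 compression artifacts appear around shape edges and the flat background shows ringing — characteristic JPEG degradation.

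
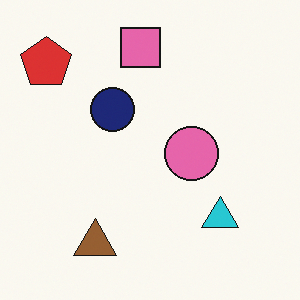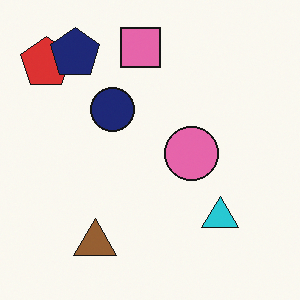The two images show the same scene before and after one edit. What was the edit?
It was overlaid with an additional navy pentagon.

A navy pentagon appears in the second image that is absent from the first.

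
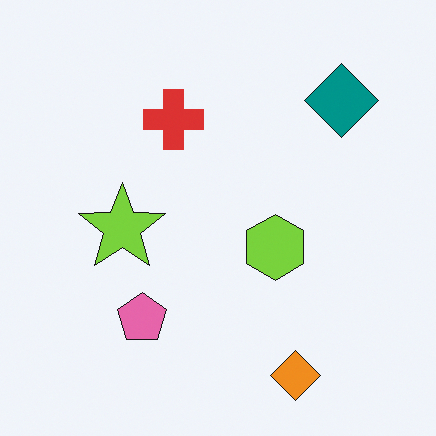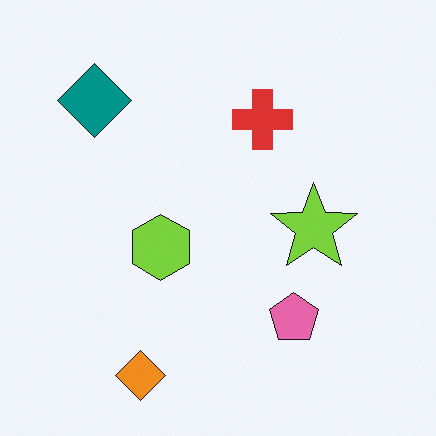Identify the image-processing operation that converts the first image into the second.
The transformation is: flipped horizontally (left ↔ right).

The teal diamond is in the top-right of the first image and the top-left of the second — shapes on opposite sides of the vertical midline have swapped in a mirror flip.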